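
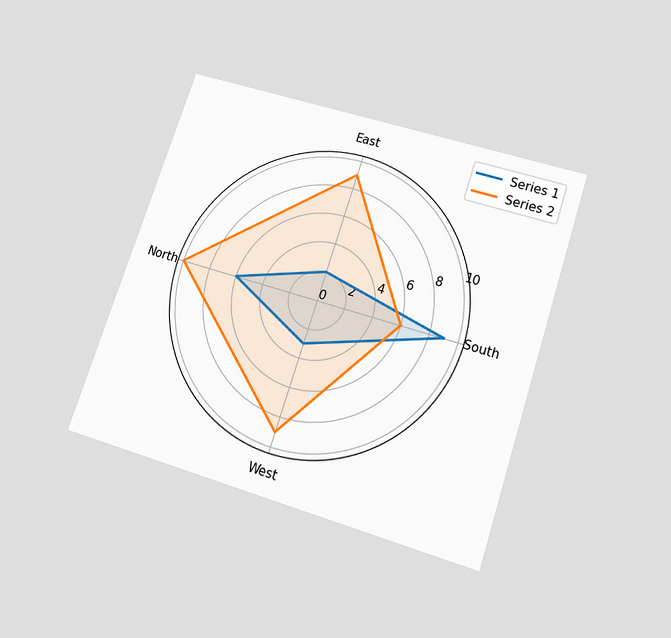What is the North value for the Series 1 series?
The chart is tilted about 18° clockwise and viewed slightly from below. On the North axis, Series 1 reaches 6.

6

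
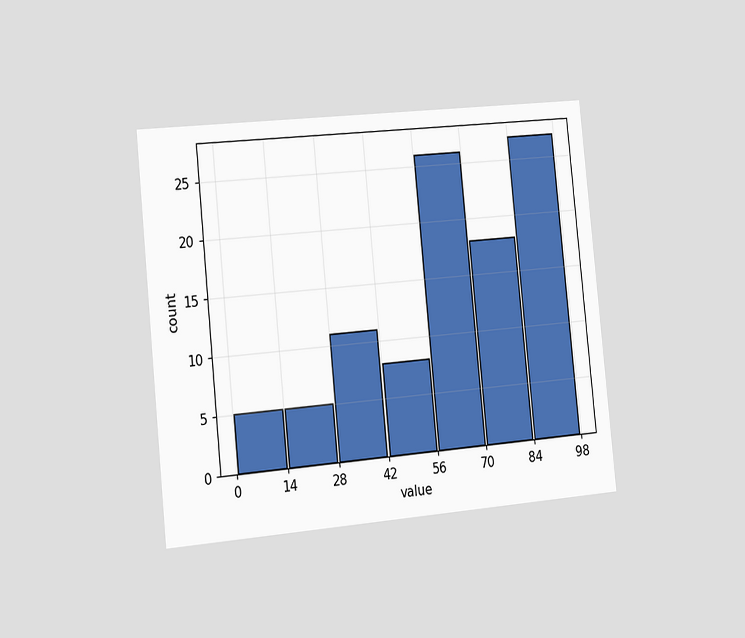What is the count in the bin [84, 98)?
The chart is tilted about 6° counter-clockwise and viewed slightly from the left. The [84, 98) bin has height 27.

27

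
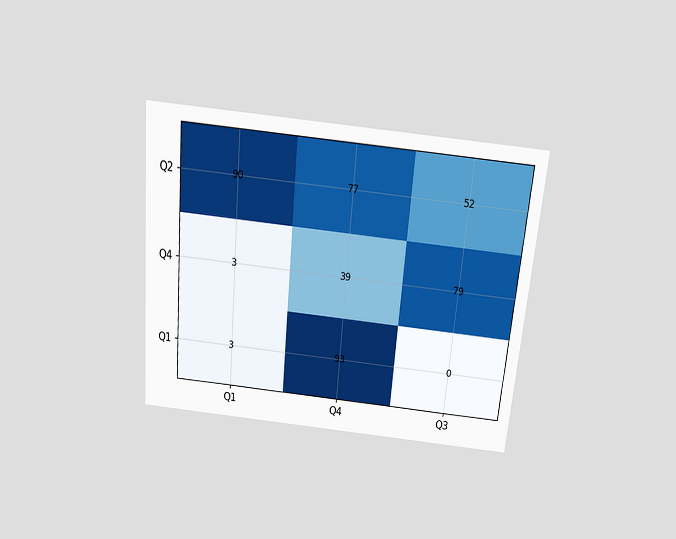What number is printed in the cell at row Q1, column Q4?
93

The chart is tilted about 5° clockwise and viewed slightly from above. The (Q1, Q4) cell reads 93.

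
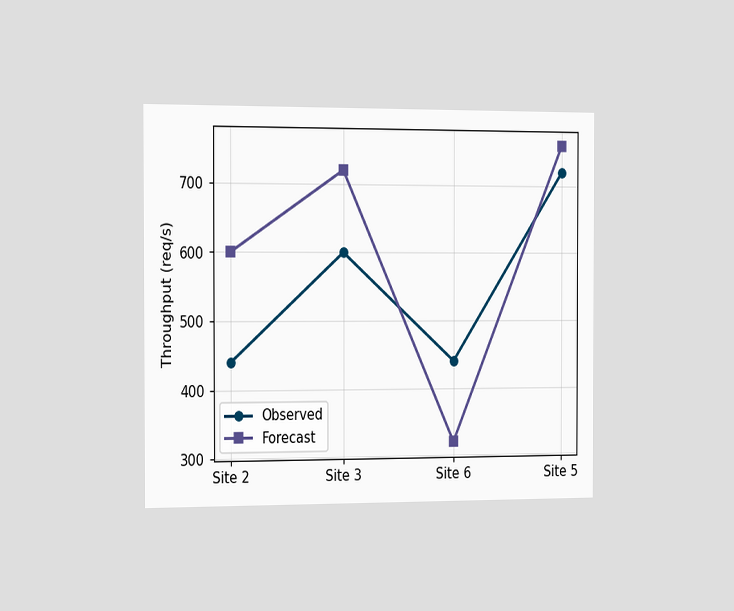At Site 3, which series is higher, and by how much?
The chart is viewed slightly from the left. At Site 3, Forecast sits above the other line by 120req/s.

Forecast, by 120req/s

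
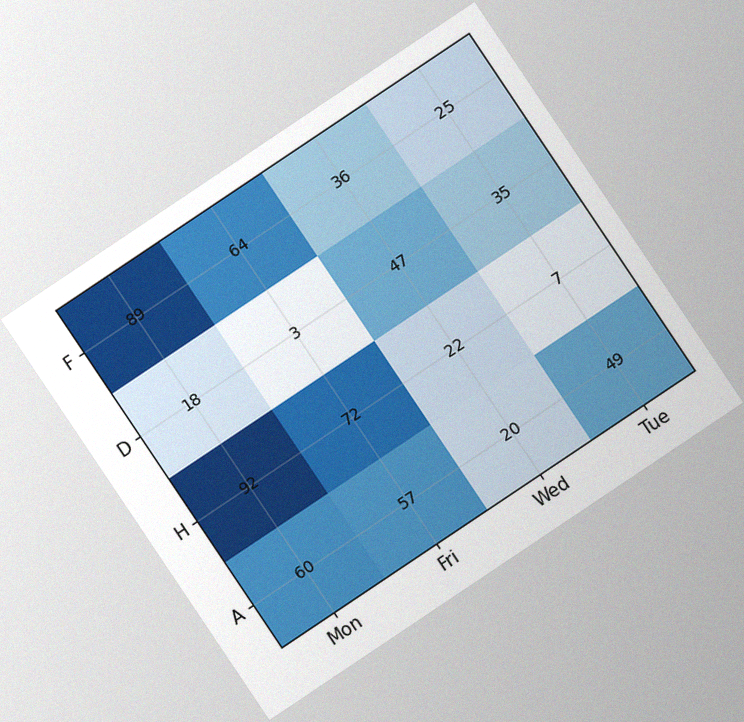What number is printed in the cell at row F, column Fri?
64

The chart is tilted about 34° counter-clockwise, with some photo noise. The (F, Fri) cell reads 64.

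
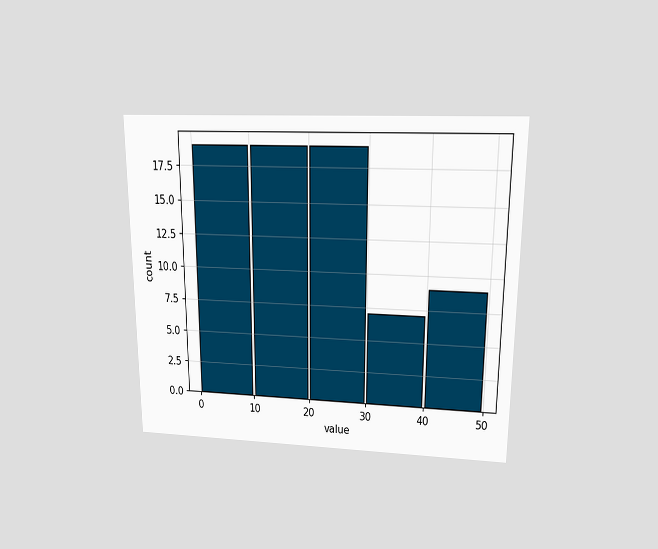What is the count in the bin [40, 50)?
The chart is viewed slightly from above. The [40, 50) bin has height 9.

9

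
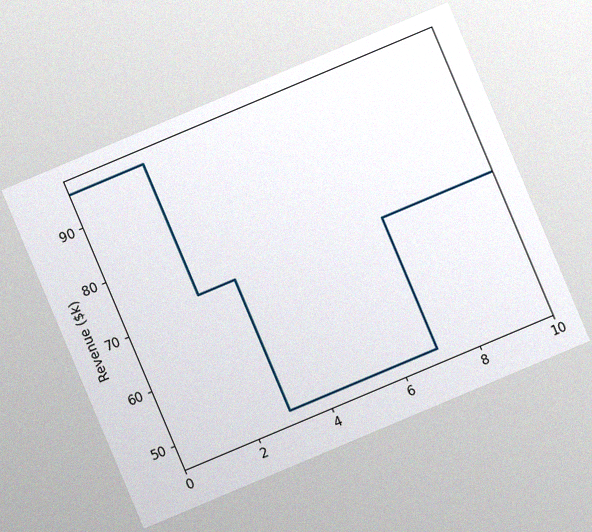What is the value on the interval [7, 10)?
The chart is tilted about 23° counter-clockwise, with some photo noise. On [7, 10) the step sits at $72k.

$72k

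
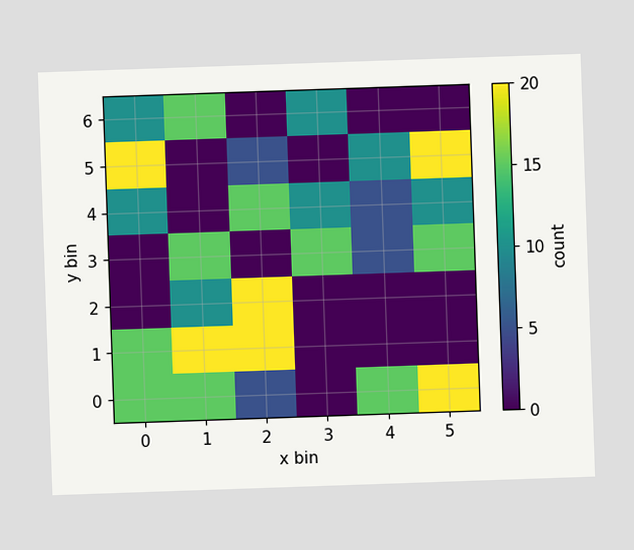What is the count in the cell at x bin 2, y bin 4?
15

Matching the cell (2, 4) against the colorbar gives 15.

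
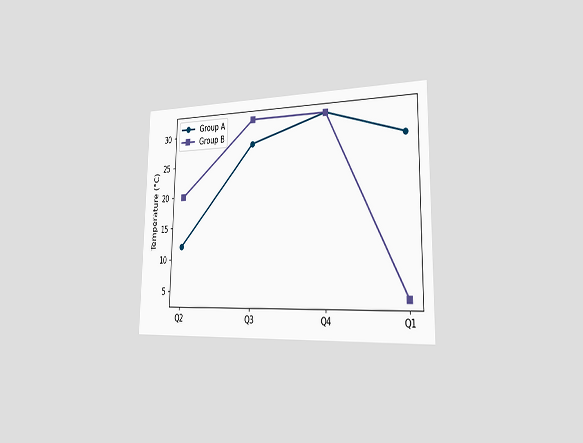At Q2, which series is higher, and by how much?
The chart is viewed slightly from the right. At Q2, Group B sits above the other line by 8°C.

Group B, by 8°C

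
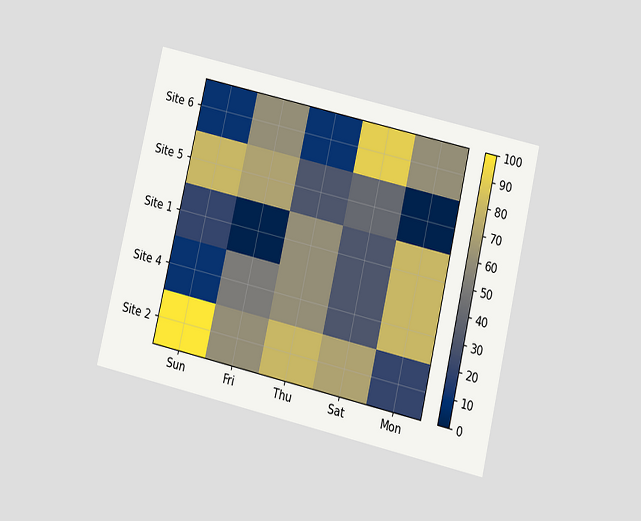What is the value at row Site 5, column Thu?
30

The chart is tilted about 13° clockwise and viewed slightly from below. Matching cell (Site 5, Thu) against the colorbar gives 30.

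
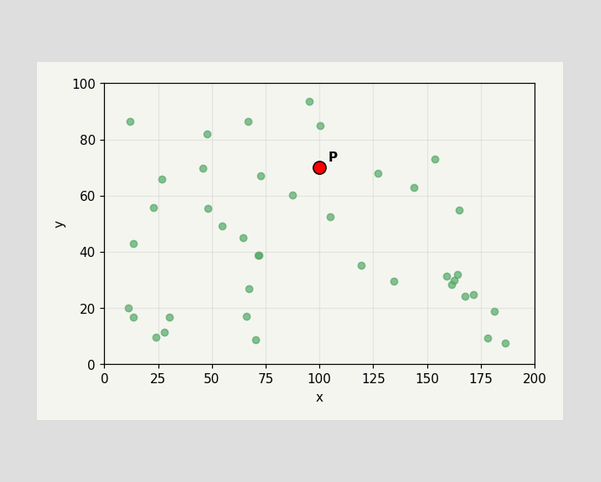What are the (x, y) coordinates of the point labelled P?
(100, 70)

Following the gridlines from P to each axis, P sits at (100, 70).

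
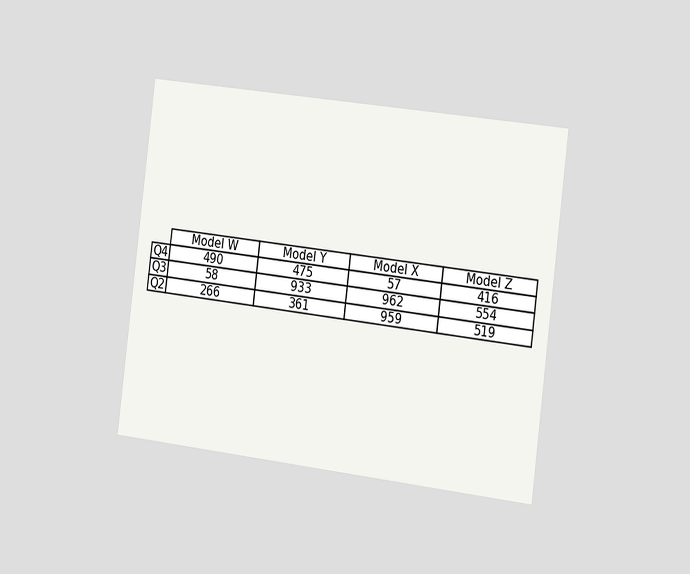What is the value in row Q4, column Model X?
The chart is tilted about 7° clockwise and viewed slightly from the right. The (Q4, Model X) cell reads 57.

57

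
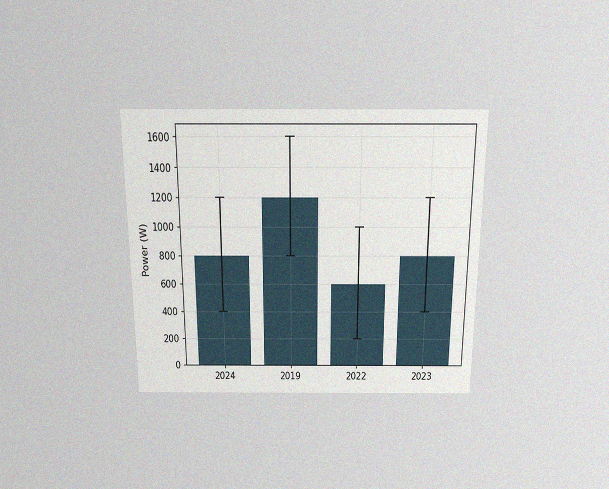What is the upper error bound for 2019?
The chart is viewed slightly from above, with some photo noise. The 2019 bar's upper whisker reaches 1600W.

1600W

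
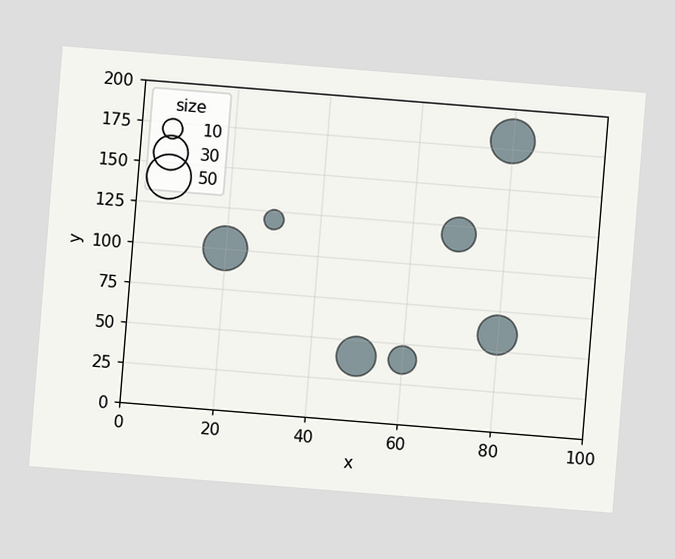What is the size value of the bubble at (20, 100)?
The chart is tilted about 5° clockwise. Matching the bubble at (20, 100) against the size legend gives 50.

50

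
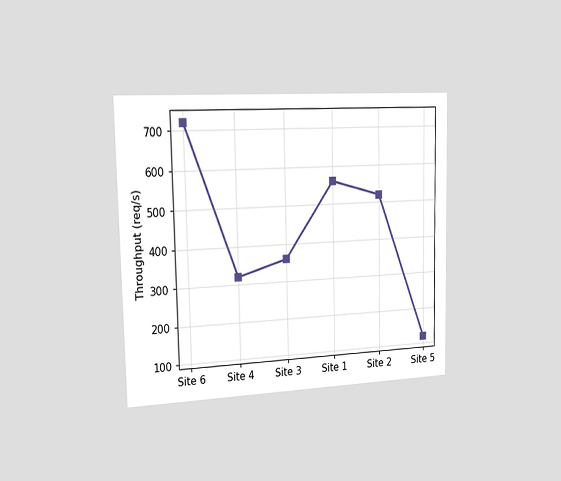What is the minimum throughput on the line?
The chart is viewed slightly from the left. The lowest point is at Site 5, and reading across to the y-axis gives 120req/s.

120req/s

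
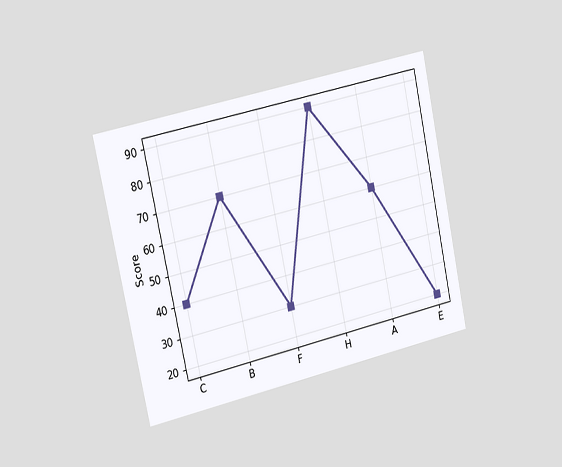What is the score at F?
The chart is tilted about 12° counter-clockwise and viewed slightly from the left. At F, the line is at 30.

30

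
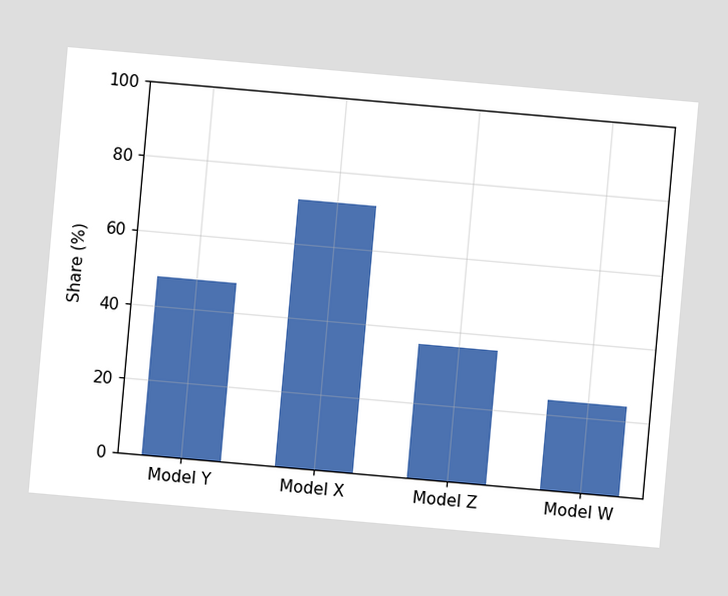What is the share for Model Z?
36%

The chart is tilted about 5° clockwise. Reading along the chart's y-axis, the Model Z bar reaches 36%.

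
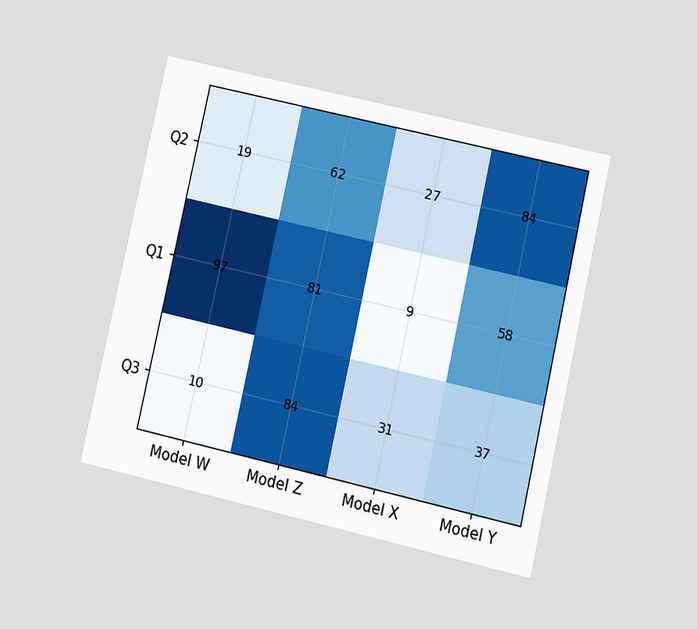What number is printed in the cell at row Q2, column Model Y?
84

The chart is tilted about 13° clockwise and viewed at a slight angle. The (Q2, Model Y) cell reads 84.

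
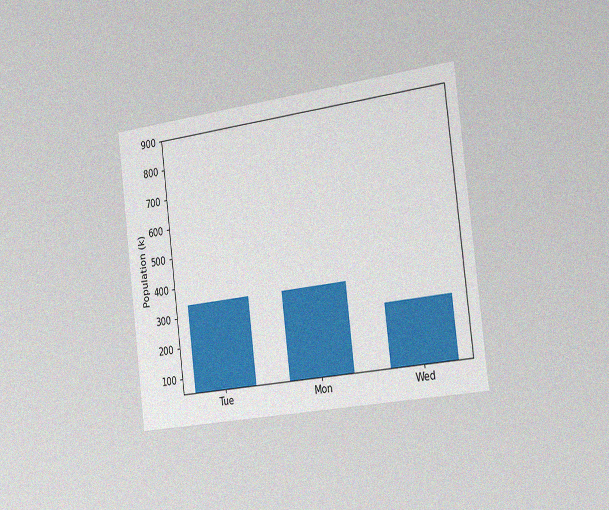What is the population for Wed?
The chart is tilted about 7° counter-clockwise and viewed slightly from the right, with some photo noise. Reading along the chart's y-axis, the Wed bar reaches 255k.

255k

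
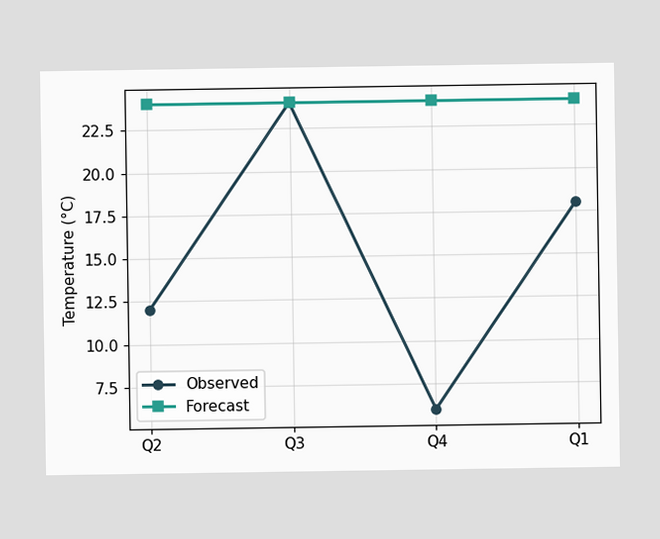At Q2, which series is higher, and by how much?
At Q2, Forecast sits above the other line by 12°C.

Forecast, by 12°C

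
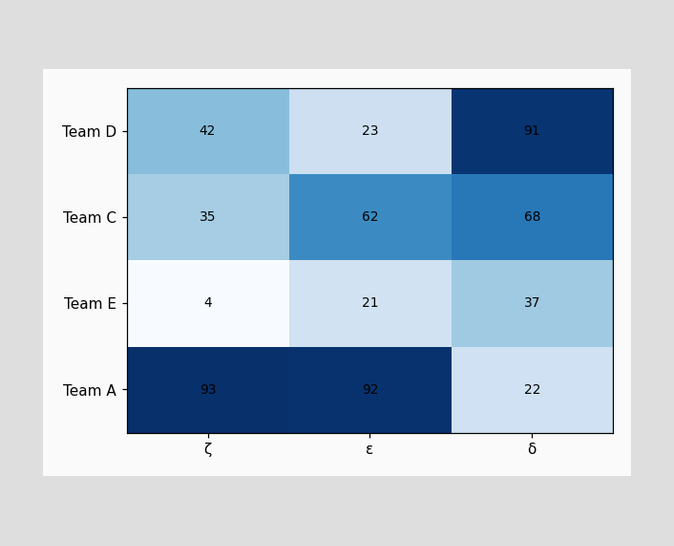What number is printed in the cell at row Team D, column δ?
91

The (Team D, δ) cell reads 91.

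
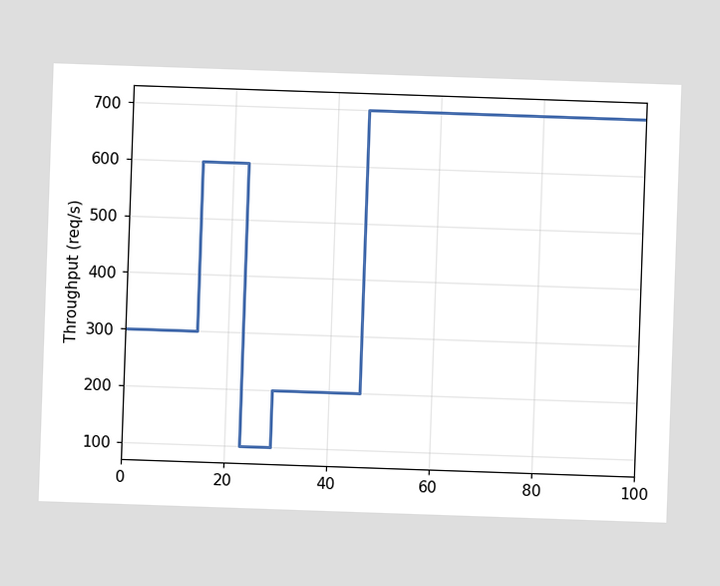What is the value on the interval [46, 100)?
On [46, 100) the step sits at 700req/s.

700req/s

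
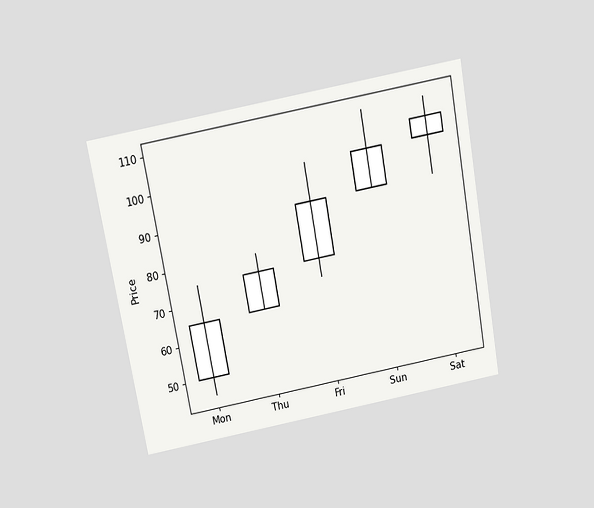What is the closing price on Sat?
The chart is tilted about 10° counter-clockwise and viewed slightly from above. The Sat candle closes at 105.

105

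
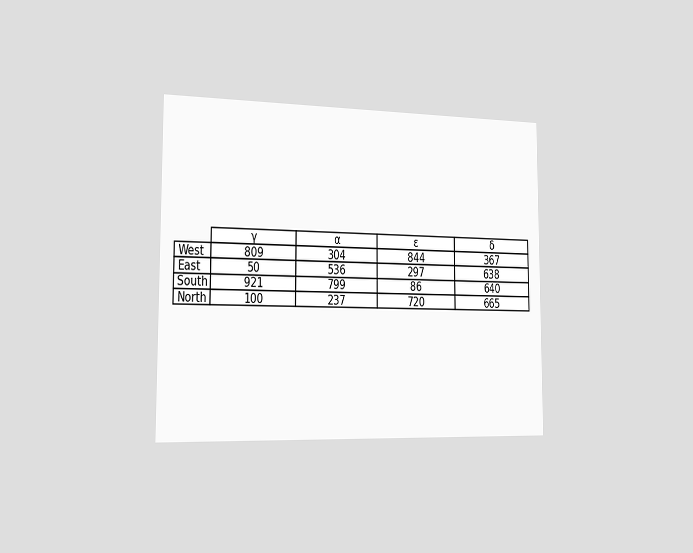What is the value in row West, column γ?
809

The chart is viewed slightly from the left. The (West, γ) cell reads 809.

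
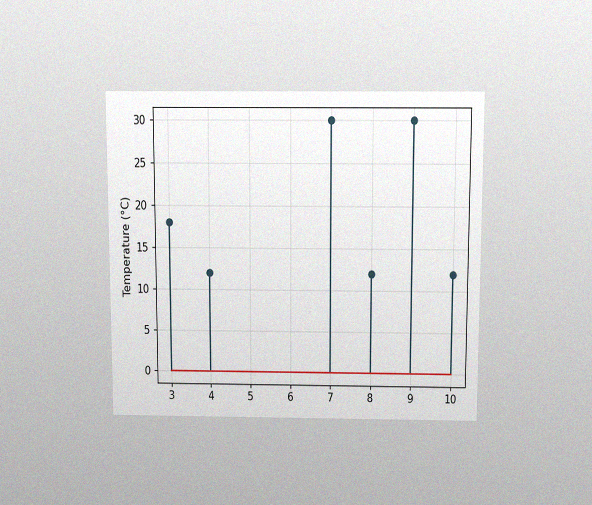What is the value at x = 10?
12°C

The chart is viewed slightly from above, with some photo noise. The stem at x=10 reaches 12°C.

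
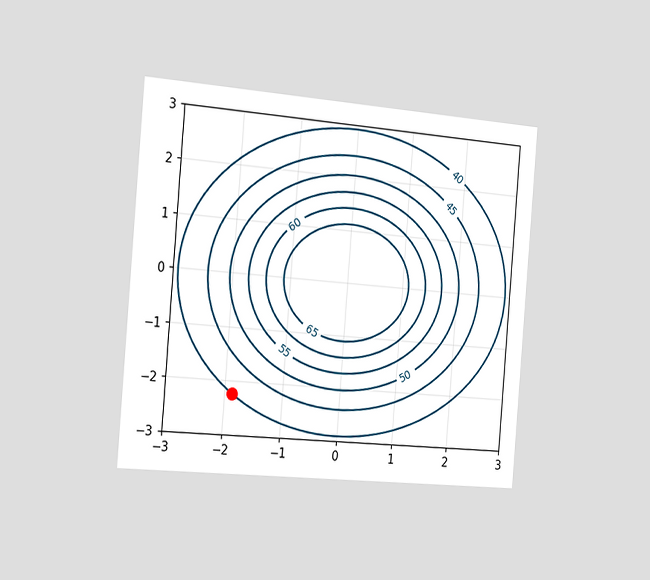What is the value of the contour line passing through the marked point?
The chart is tilted about 5° clockwise and viewed slightly from the left. The marked point sits on the contour labelled 40.

40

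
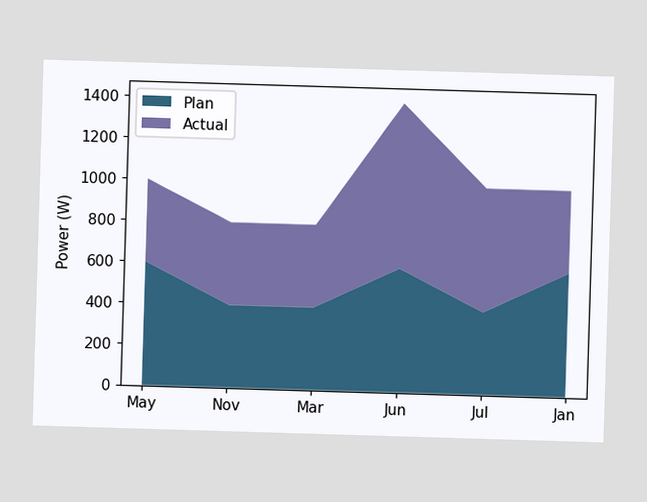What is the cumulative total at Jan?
1000W

The stacked total at Jan reaches 1000W.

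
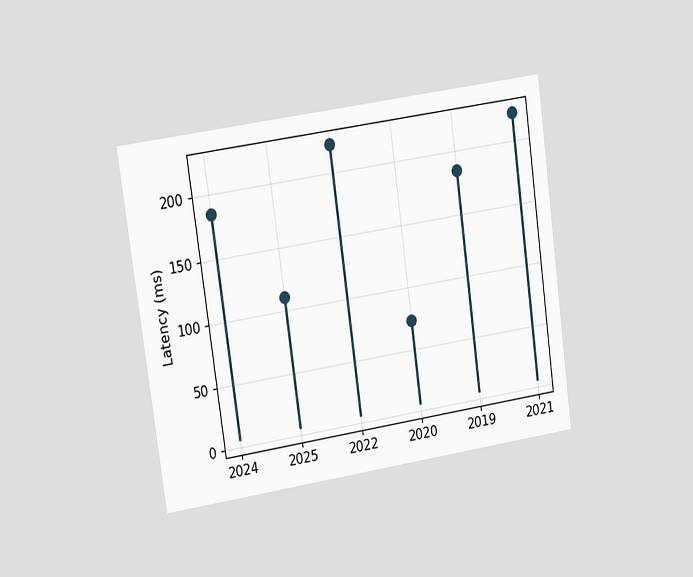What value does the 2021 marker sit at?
222ms

The chart is tilted about 8° counter-clockwise and viewed at a slight angle. The 2021 marker sits at 222ms.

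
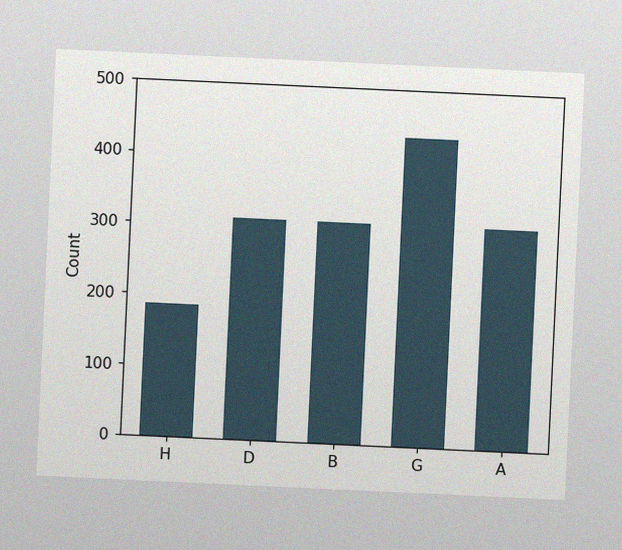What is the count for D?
The chart is tilted about 3° clockwise, with some photo noise. Reading along the chart's y-axis, the D bar reaches 310.

310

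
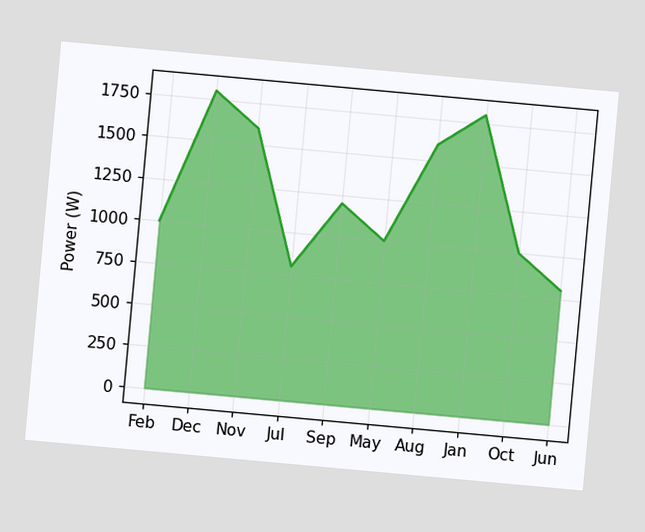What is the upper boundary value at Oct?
The chart is tilted about 5° clockwise. At Oct the upper boundary is at 1000W.

1000W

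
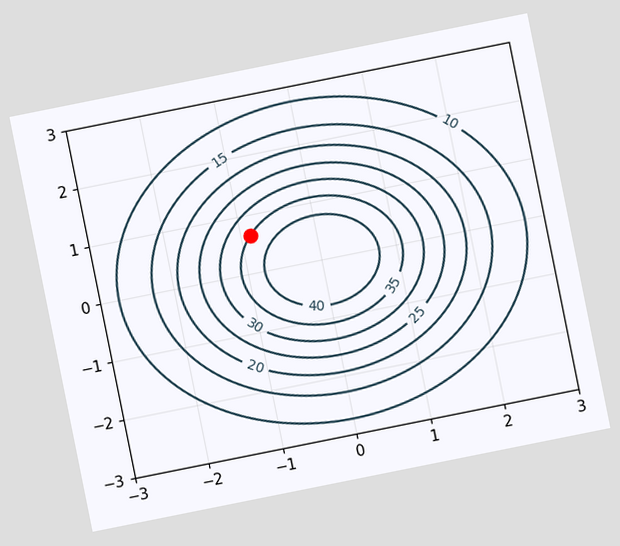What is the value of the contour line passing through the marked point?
The chart is tilted about 11° counter-clockwise. The marked point sits on the contour labelled 35.

35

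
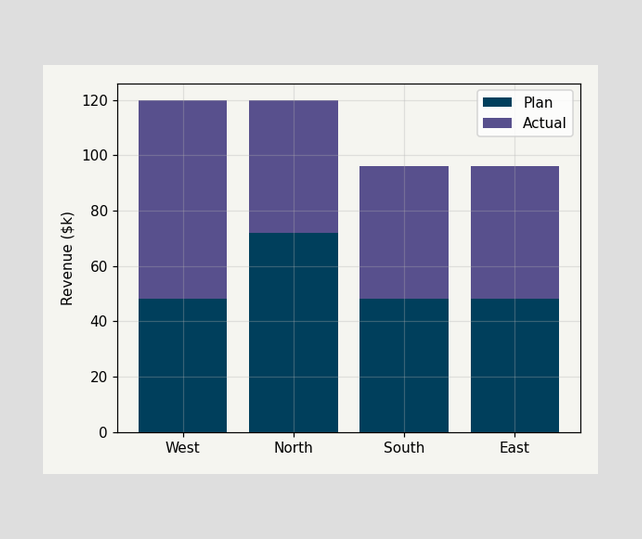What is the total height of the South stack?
The South stack's top reaches $96k on the y-axis.

$96k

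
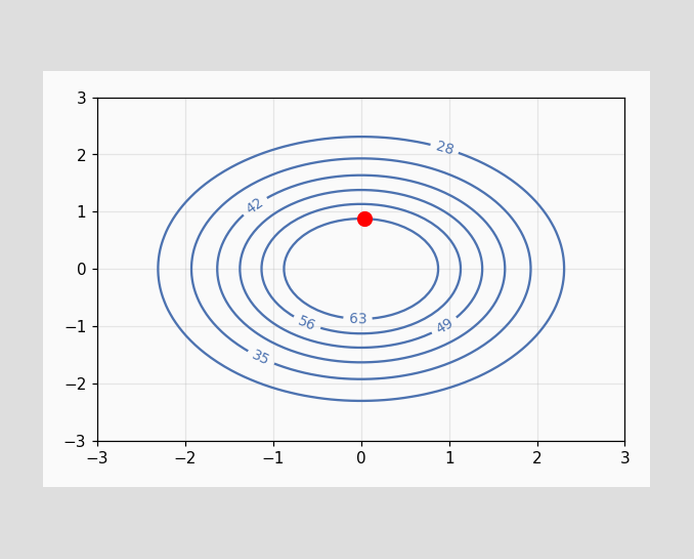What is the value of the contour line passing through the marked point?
The marked point sits on the contour labelled 63.

63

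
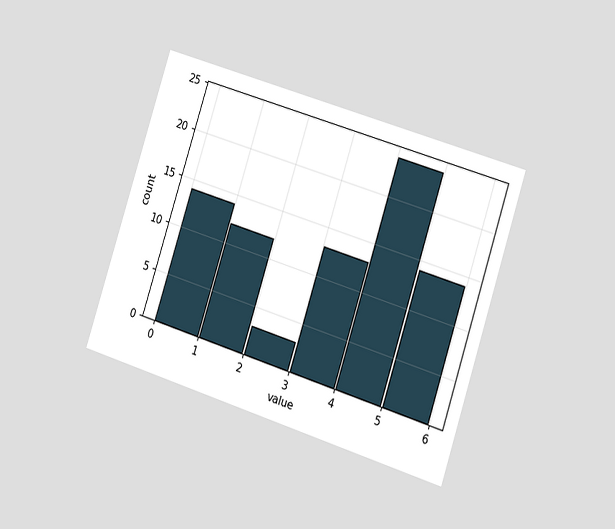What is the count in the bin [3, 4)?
The chart is tilted about 18° clockwise and viewed slightly from the right. The [3, 4) bin has height 13.

13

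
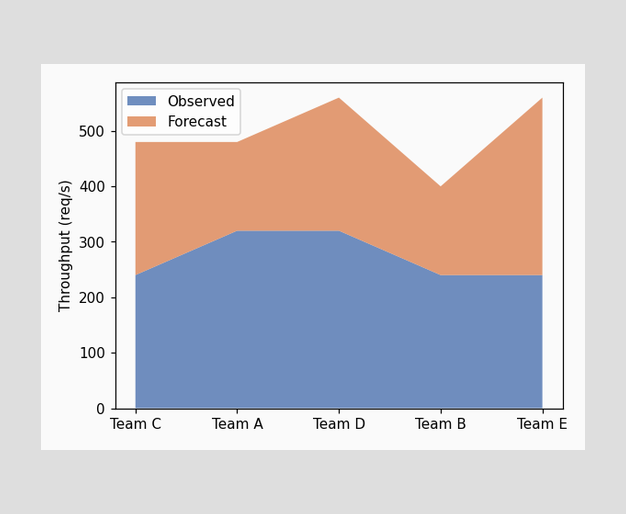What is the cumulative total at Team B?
400req/s

The stacked total at Team B reaches 400req/s.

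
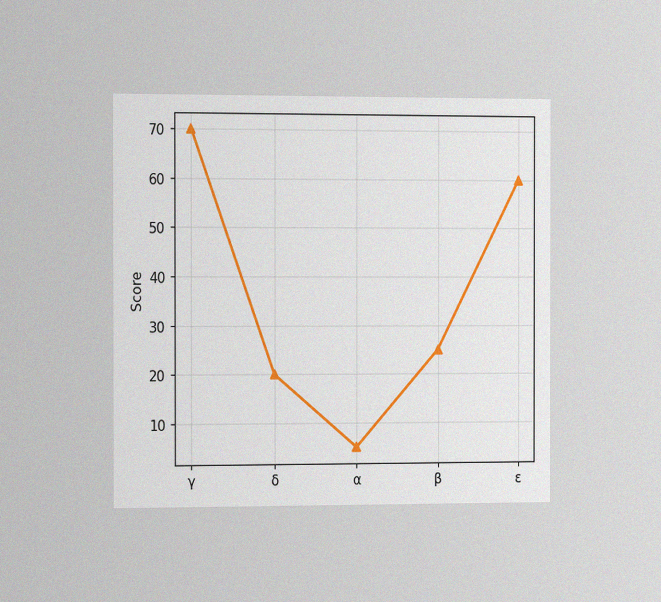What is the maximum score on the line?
70

The chart is viewed slightly from the left, with some photo noise. The highest point is at γ, and reading across to the y-axis gives 70.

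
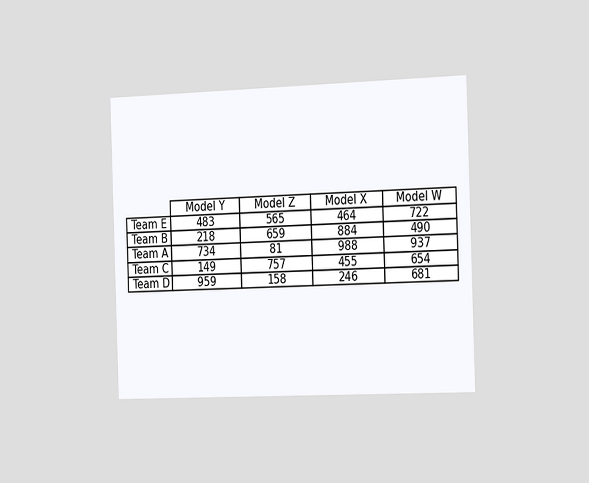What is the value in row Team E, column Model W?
722

The chart is viewed slightly from the right. The (Team E, Model W) cell reads 722.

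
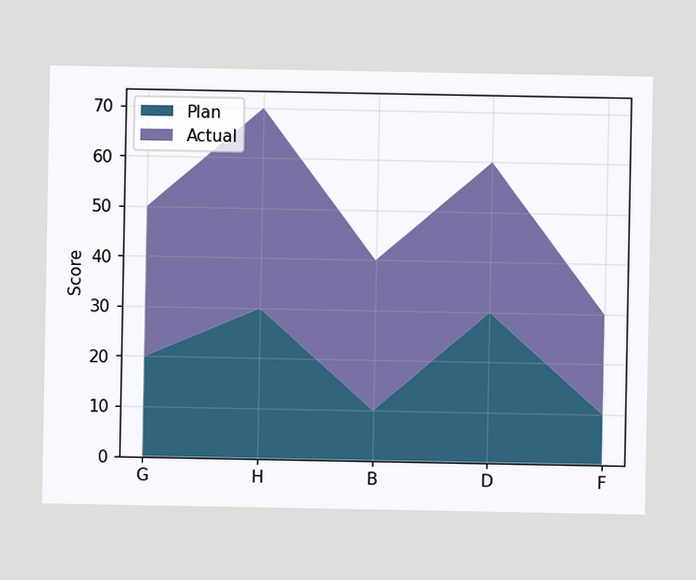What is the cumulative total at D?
The stacked total at D reaches 60.

60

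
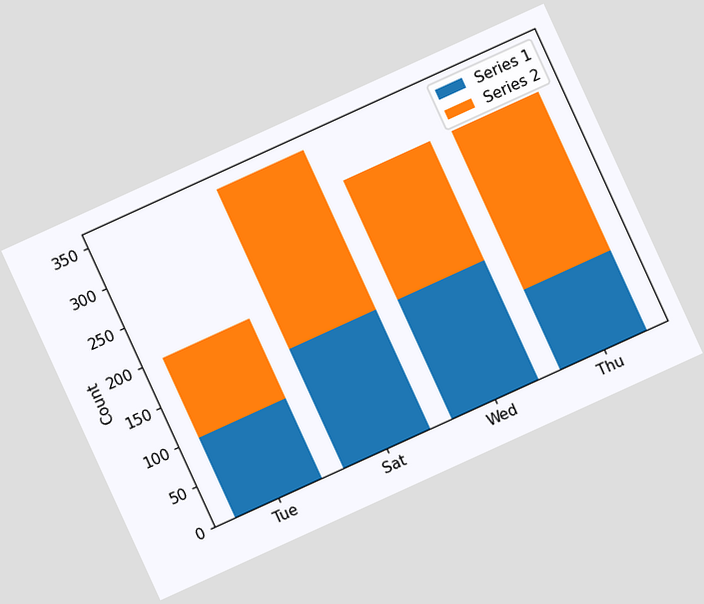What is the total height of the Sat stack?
350

The chart is tilted about 24° counter-clockwise. The Sat stack's top reaches 350 on the y-axis.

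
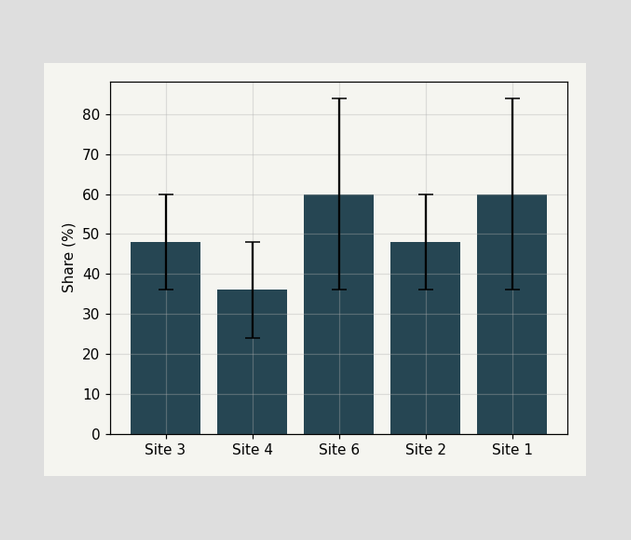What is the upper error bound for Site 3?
The Site 3 bar's upper whisker reaches 60%.

60%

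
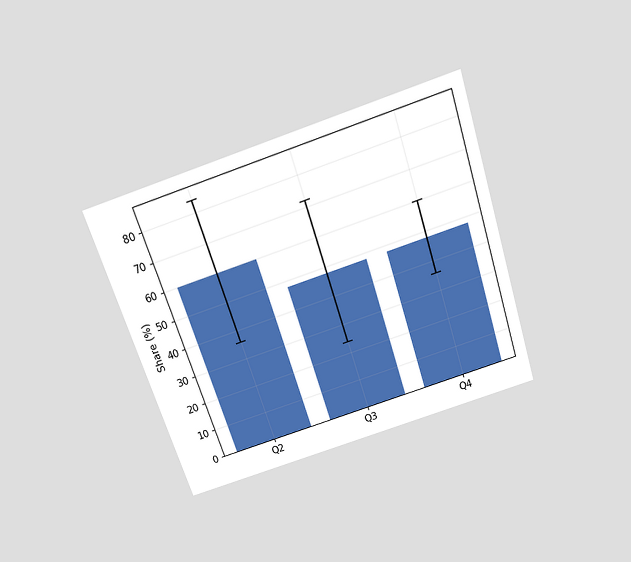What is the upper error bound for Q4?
60%

The chart is tilted about 18° counter-clockwise and viewed slightly from above. The Q4 bar's upper whisker reaches 60%.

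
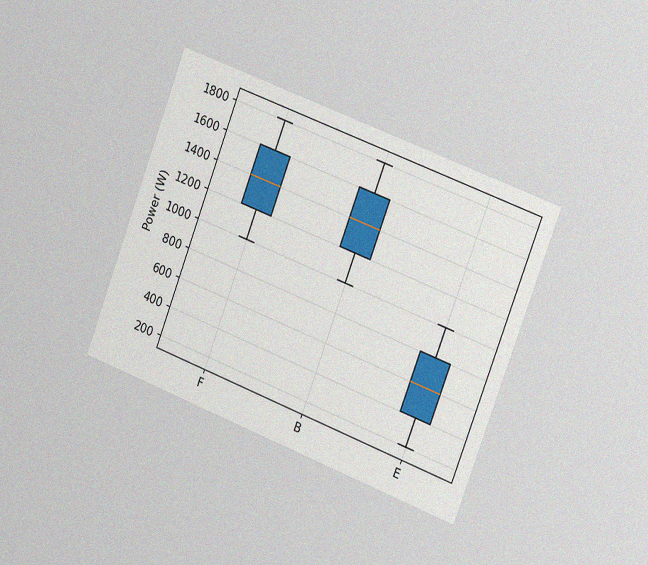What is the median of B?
The chart is tilted about 21° clockwise and viewed slightly from the right, with some photo noise. The median line in the B box sits at 1400W.

1400W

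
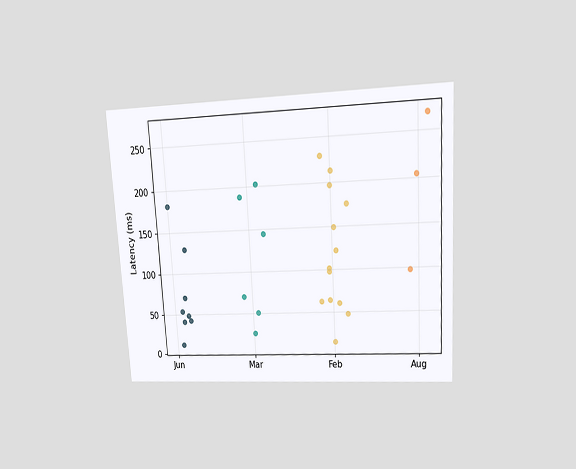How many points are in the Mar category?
6

The chart is tilted about 3° counter-clockwise and viewed at a slight angle. Counting the markers in the Mar column gives 6.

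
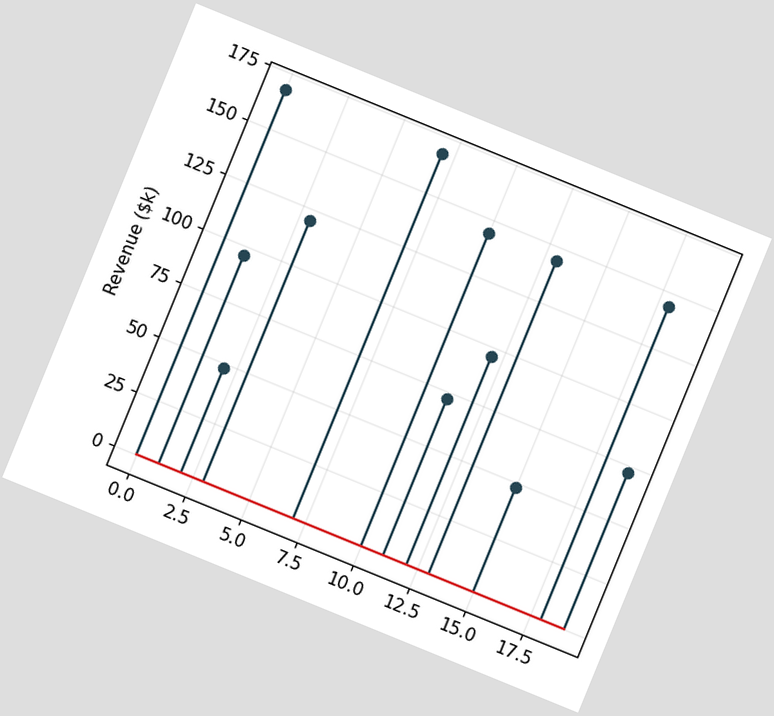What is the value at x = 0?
$168k

The chart is tilted about 22° clockwise. The stem at x=0 reaches $168k.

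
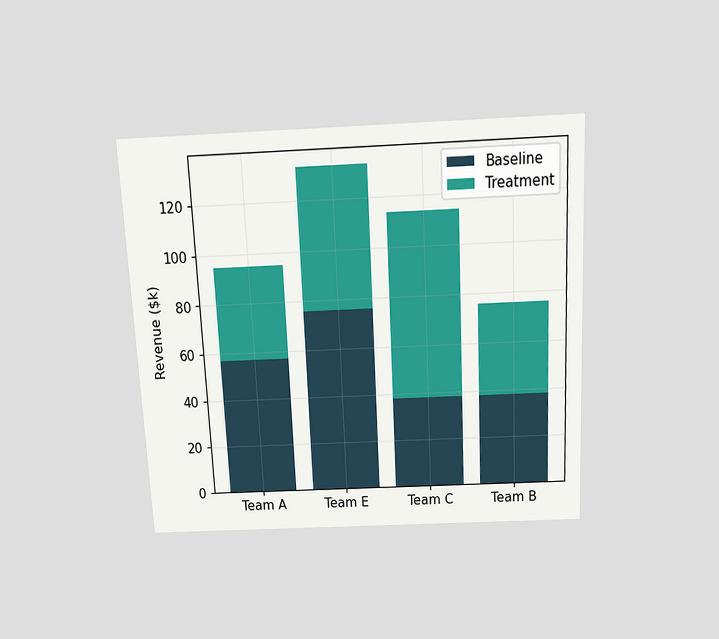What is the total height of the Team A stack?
The chart is tilted about 3° counter-clockwise and viewed slightly from above. The Team A stack's top reaches $95k on the y-axis.

$95k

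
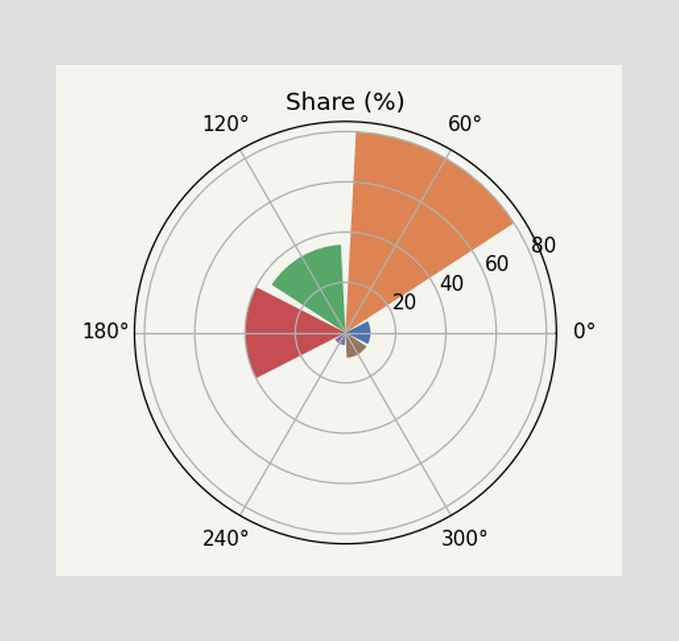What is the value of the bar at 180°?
The bar at 180° reaches 40% on the radial axis.

40%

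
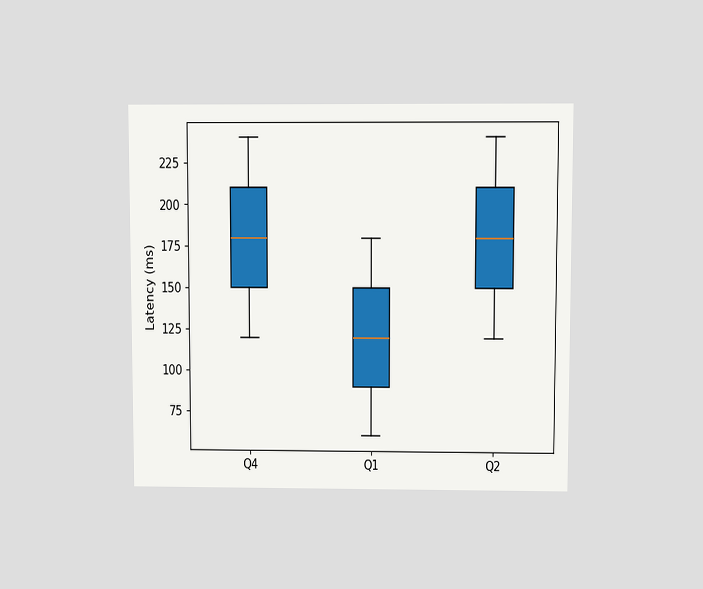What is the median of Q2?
The chart is viewed slightly from above. The median line in the Q2 box sits at 180ms.

180ms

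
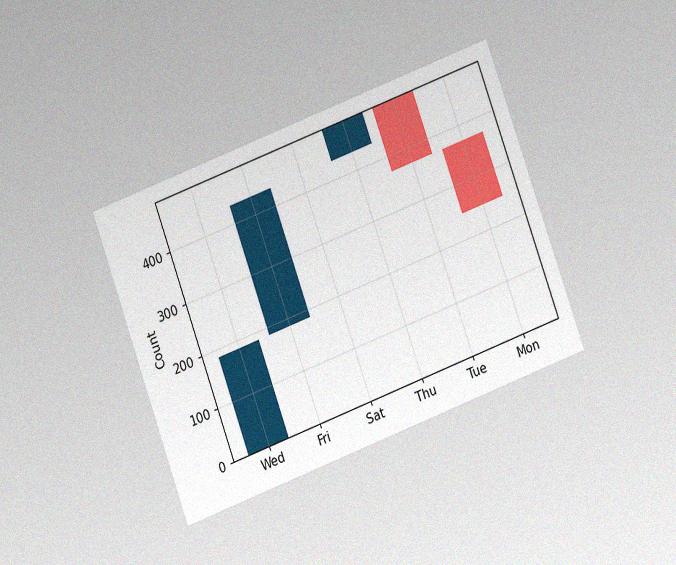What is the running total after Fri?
The chart is tilted about 20° counter-clockwise and viewed at a slight angle, with some photo noise. After Fri the running total reaches 434.

434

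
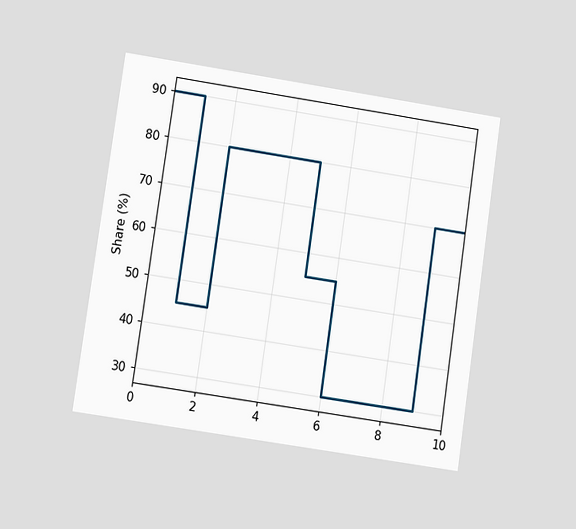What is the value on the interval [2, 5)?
The chart is tilted about 8° clockwise and viewed at a slight angle. On [2, 5) the step sits at 80%.

80%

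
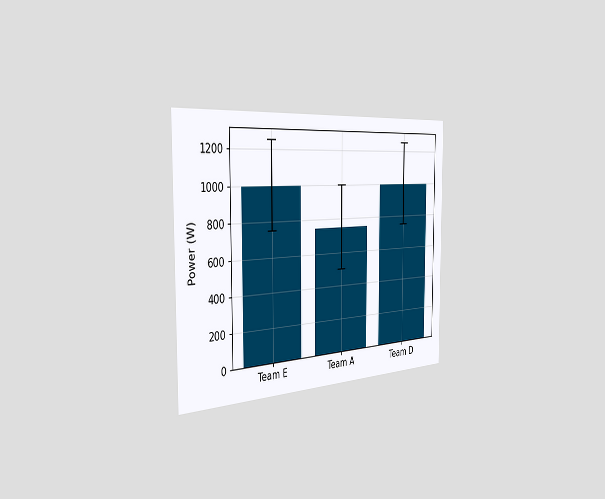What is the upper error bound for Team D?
1250W

The chart is viewed slightly from the left. The Team D bar's upper whisker reaches 1250W.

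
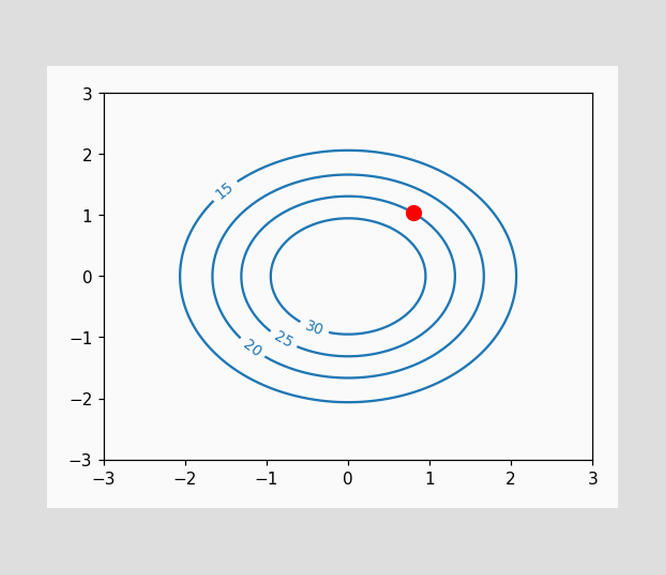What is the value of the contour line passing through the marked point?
25

The marked point sits on the contour labelled 25.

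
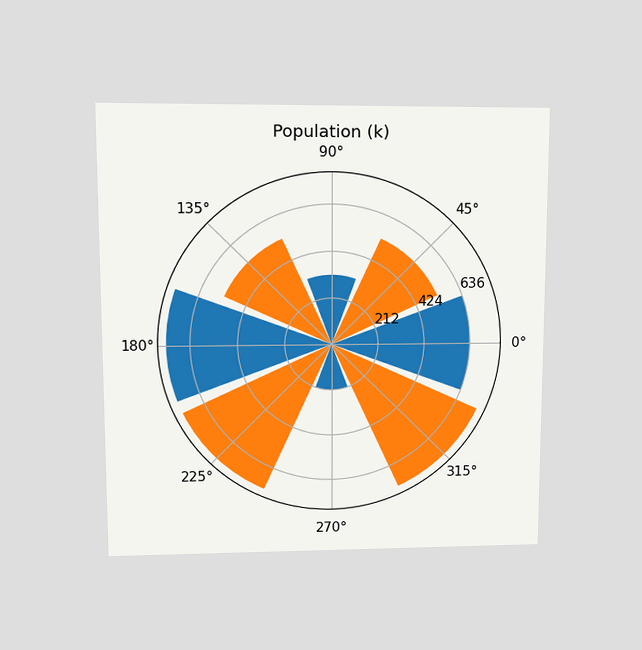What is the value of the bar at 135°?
The chart is viewed at a slight angle. The bar at 135° reaches 530k on the radial axis.

530k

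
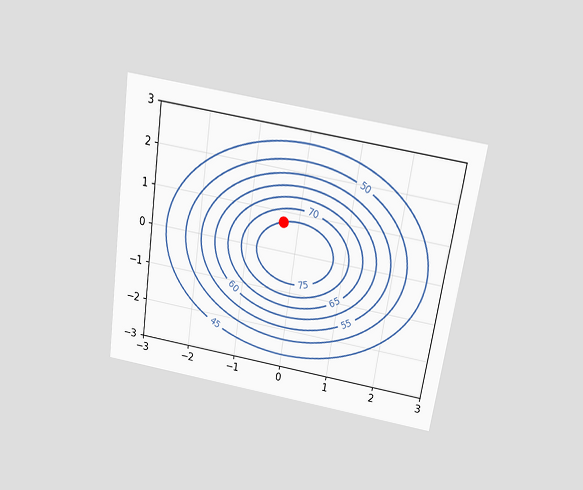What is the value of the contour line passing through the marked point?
75

The chart is tilted about 9° clockwise and viewed slightly from above. The marked point sits on the contour labelled 75.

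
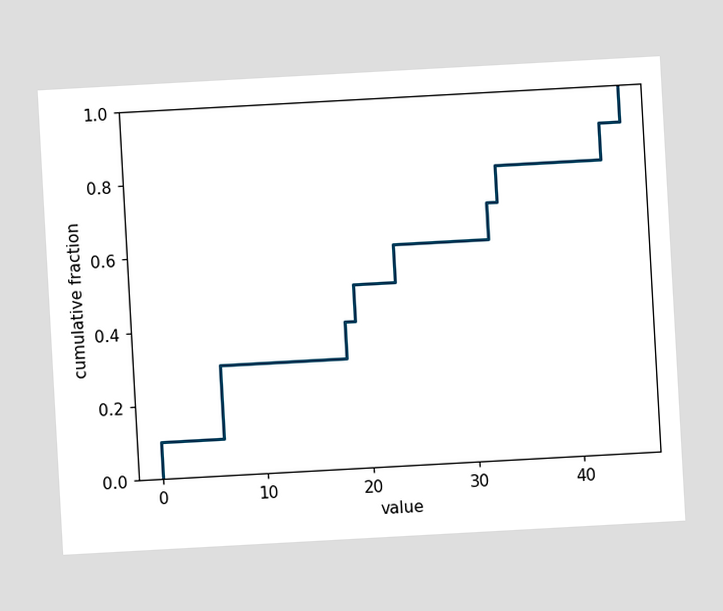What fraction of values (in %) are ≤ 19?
The chart is tilted about 3° counter-clockwise. At x=19 the ECDF step is at 50%.

50%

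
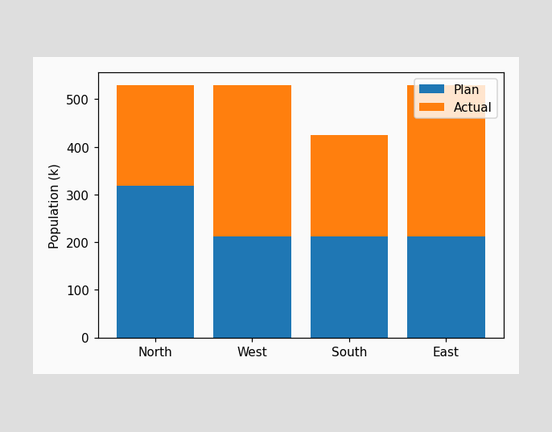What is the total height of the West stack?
530k

The West stack's top reaches 530k on the y-axis.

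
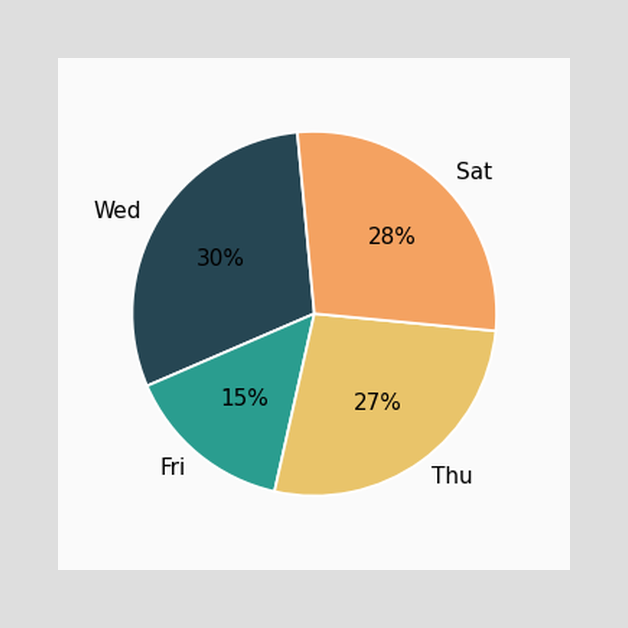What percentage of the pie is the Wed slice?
30%

The Wed slice takes up 30% of the pie.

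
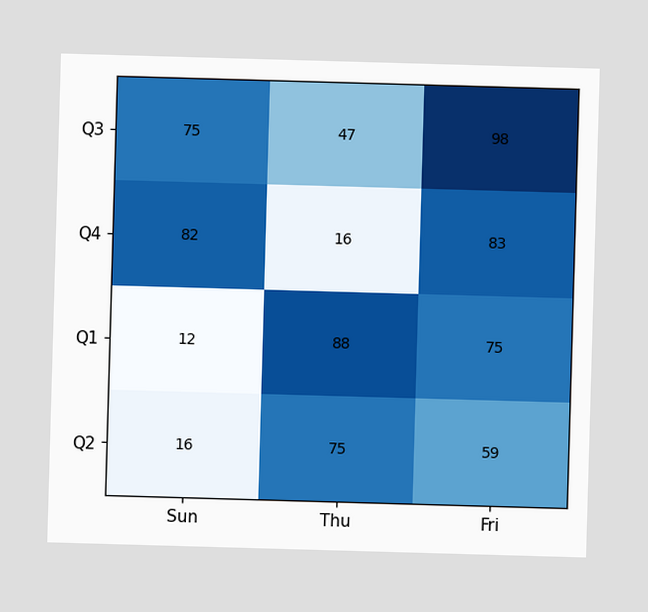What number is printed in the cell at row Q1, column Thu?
The (Q1, Thu) cell reads 88.

88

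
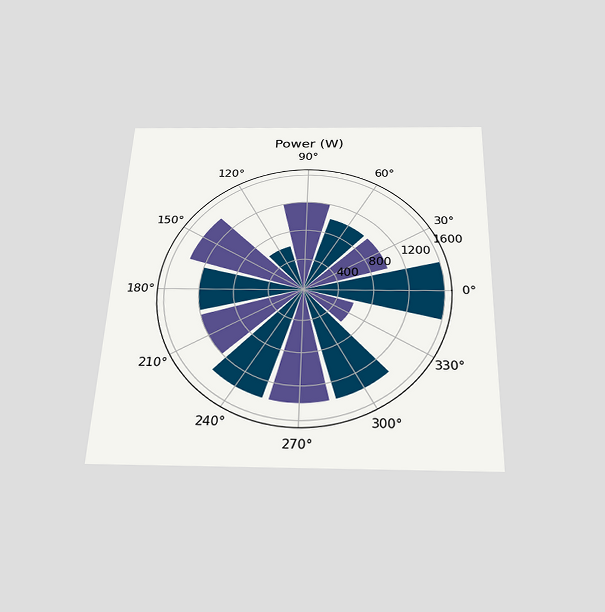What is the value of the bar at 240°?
The chart is tilted about 2° clockwise and viewed slightly from below. The bar at 240° reaches 1400W on the radial axis.

1400W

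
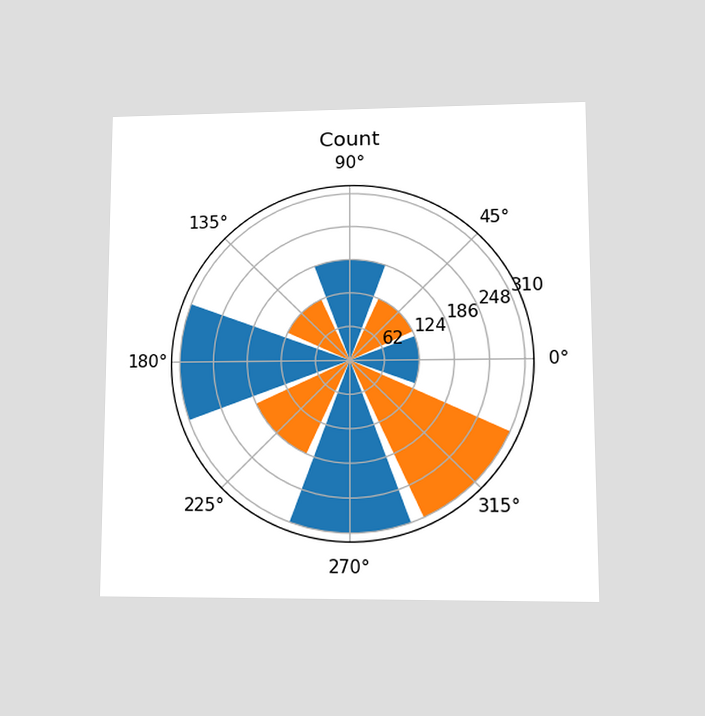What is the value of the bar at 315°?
310

The chart is viewed at a slight angle. The bar at 315° reaches 310 on the radial axis.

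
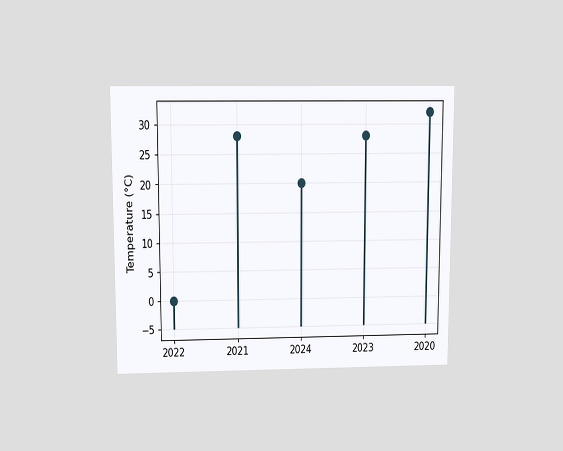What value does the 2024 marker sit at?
20°C

The chart is viewed slightly from above. The 2024 marker sits at 20°C.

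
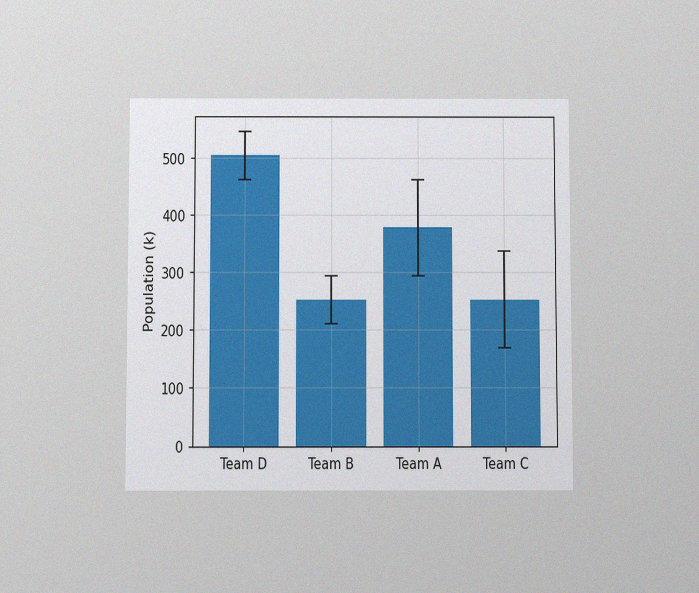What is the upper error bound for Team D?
546k

The chart is viewed at a slight angle, with some photo noise. The Team D bar's upper whisker reaches 546k.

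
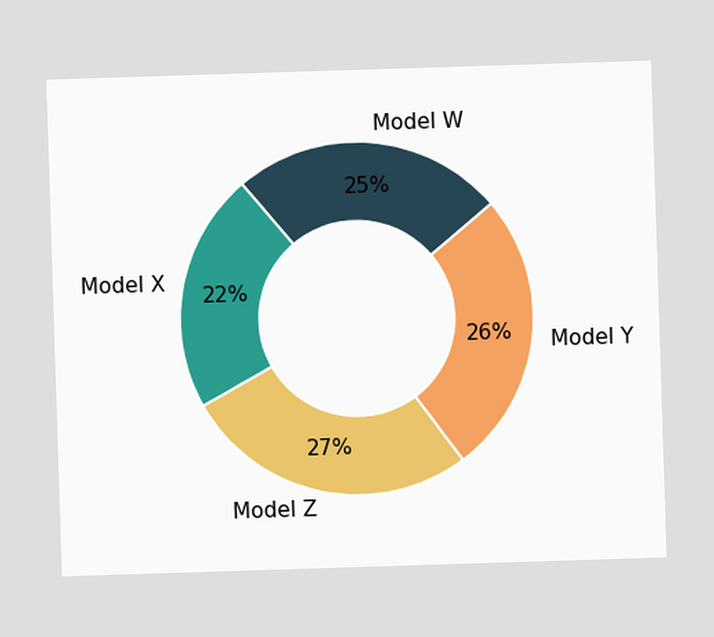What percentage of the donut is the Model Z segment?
27%

The Model Z segment takes up 27% of the ring.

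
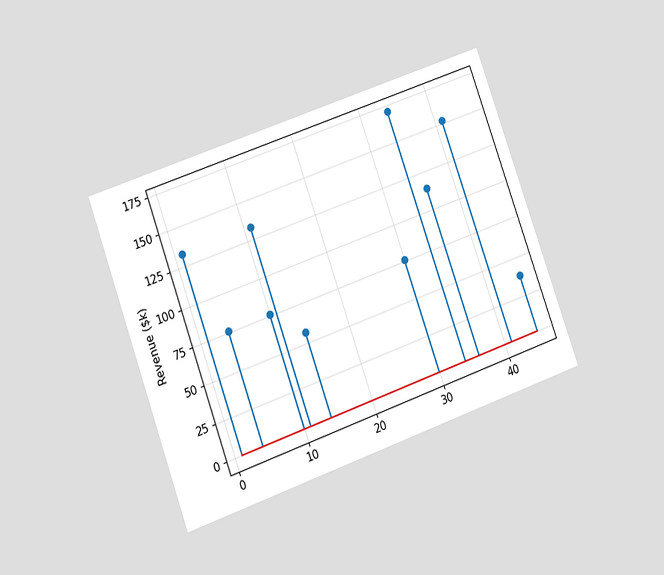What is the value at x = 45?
$38k

The chart is tilted about 20° counter-clockwise and viewed at a slight angle. The stem at x=45 reaches $38k.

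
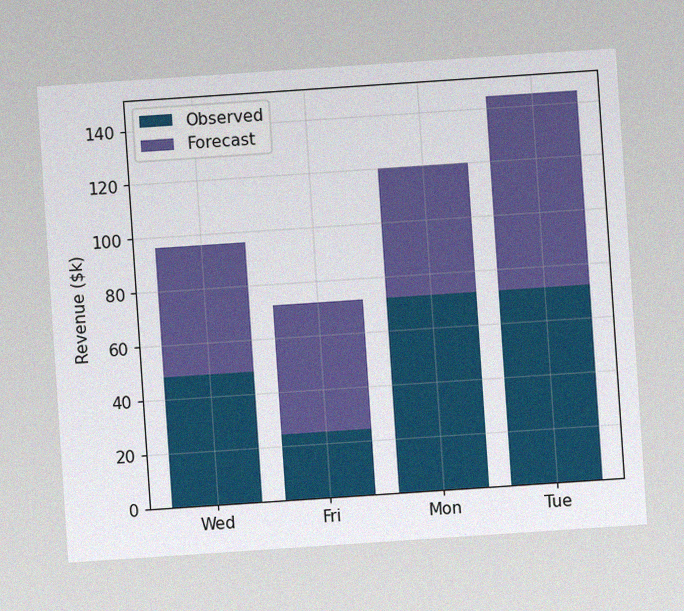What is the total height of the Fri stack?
$72k

The chart is tilted about 4° counter-clockwise, with some photo noise. The Fri stack's top reaches $72k on the y-axis.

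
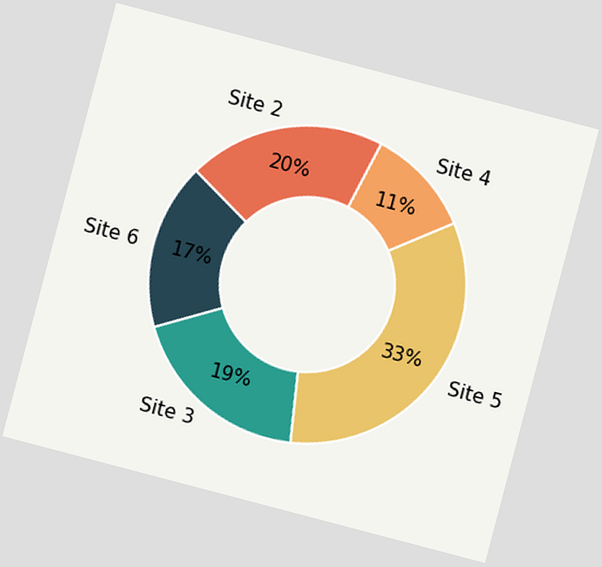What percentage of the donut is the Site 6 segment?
17%

The chart is tilted about 15° clockwise. The Site 6 segment takes up 17% of the ring.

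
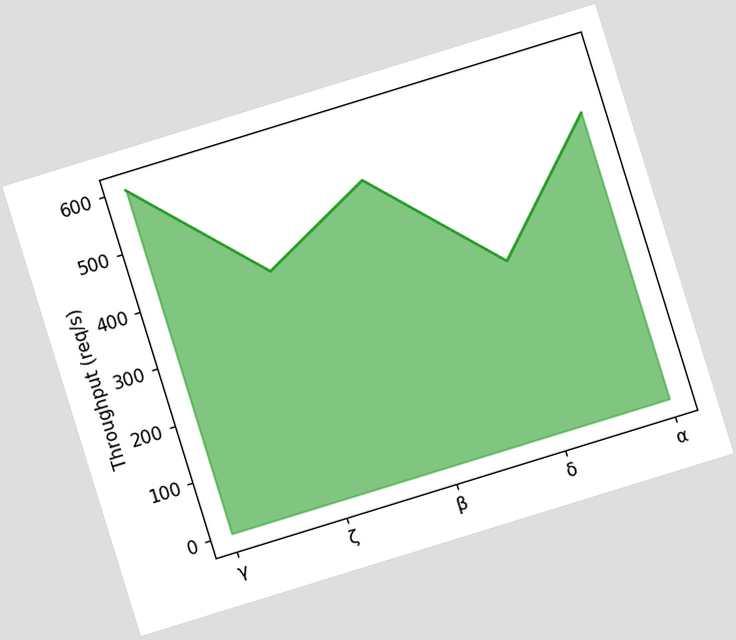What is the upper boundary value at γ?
The chart is tilted about 17° counter-clockwise. At γ the upper boundary is at 600req/s.

600req/s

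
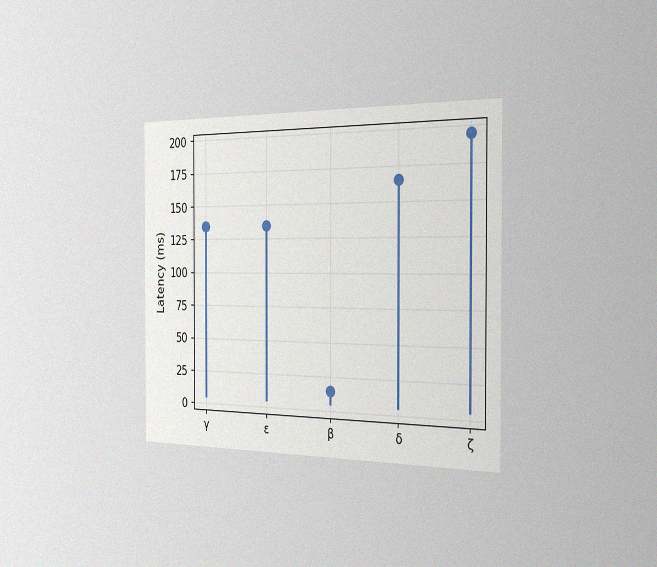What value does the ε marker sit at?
The chart is viewed slightly from the right, with some photo noise. The ε marker sits at 135ms.

135ms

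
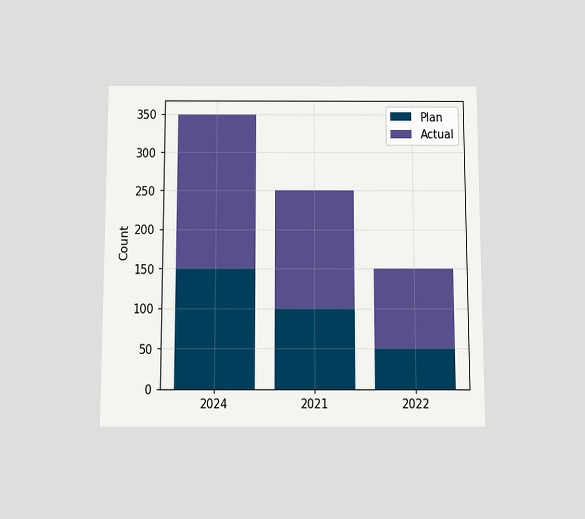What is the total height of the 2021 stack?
The chart is viewed slightly from below. The 2021 stack's top reaches 250 on the y-axis.

250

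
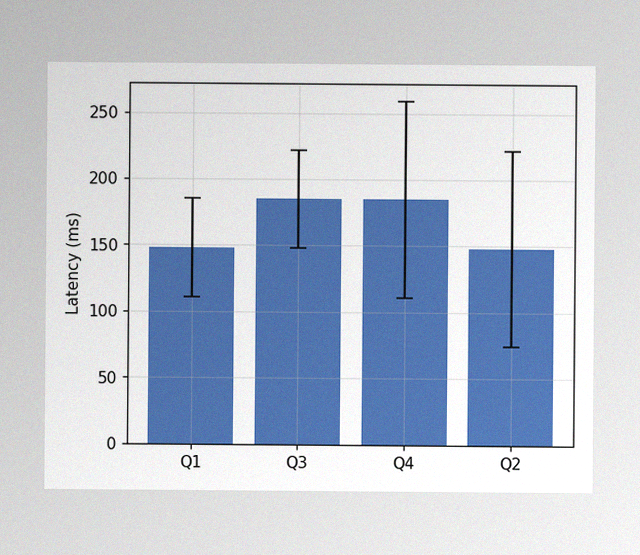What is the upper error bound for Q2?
The image has some photo noise and uneven lighting. The Q2 bar's upper whisker reaches 222ms.

222ms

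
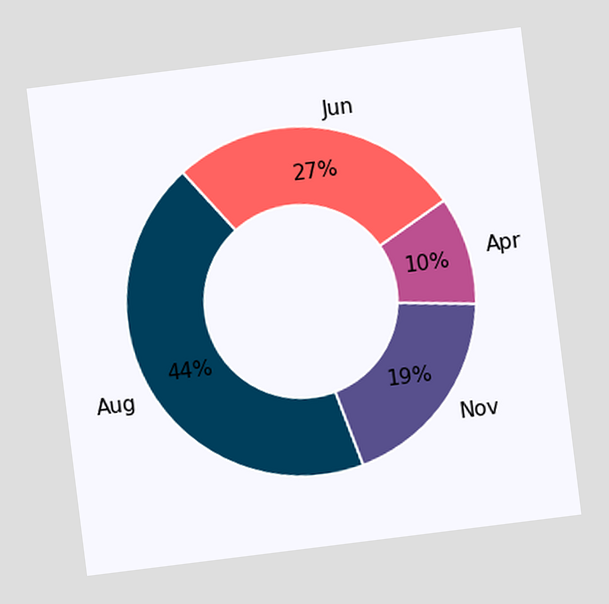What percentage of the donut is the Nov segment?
19%

The chart is tilted about 7° counter-clockwise. The Nov segment takes up 19% of the ring.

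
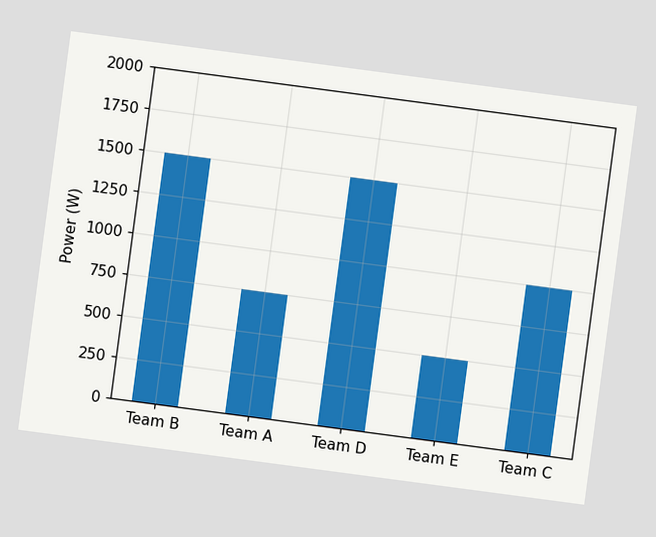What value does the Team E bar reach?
500W

The chart is tilted about 8° clockwise. Reading along the chart's y-axis, the Team E bar reaches 500W.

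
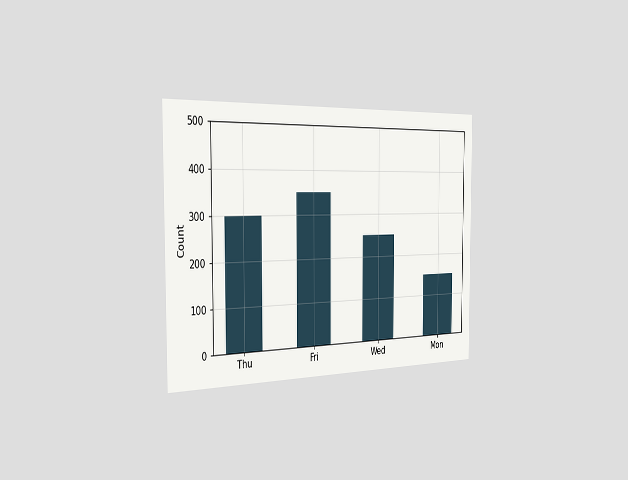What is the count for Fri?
The chart is viewed slightly from the left. Reading along the chart's y-axis, the Fri bar reaches 350.

350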